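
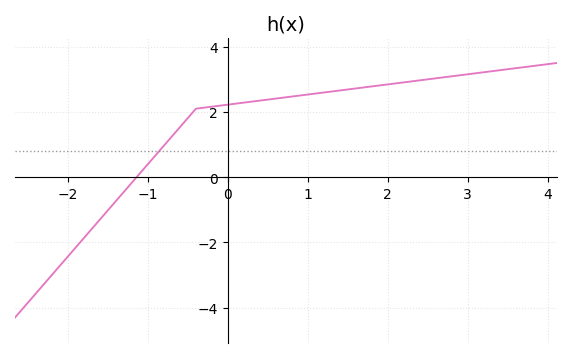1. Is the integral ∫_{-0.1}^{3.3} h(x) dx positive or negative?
positive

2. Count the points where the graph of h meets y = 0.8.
1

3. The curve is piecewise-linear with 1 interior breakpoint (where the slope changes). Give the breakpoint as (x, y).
(-0.4, 2.1)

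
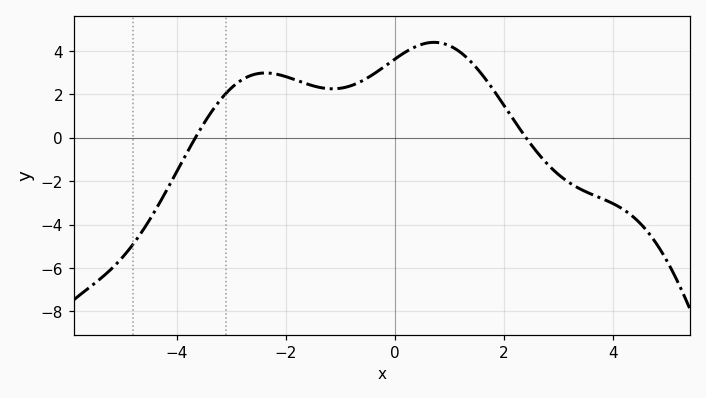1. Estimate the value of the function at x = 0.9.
4.33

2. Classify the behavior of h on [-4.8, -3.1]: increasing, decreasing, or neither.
increasing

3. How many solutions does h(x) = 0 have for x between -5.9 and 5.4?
2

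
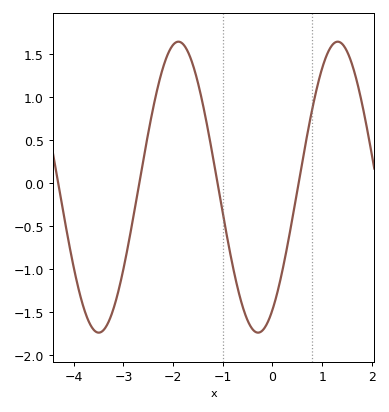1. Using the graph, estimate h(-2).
1.6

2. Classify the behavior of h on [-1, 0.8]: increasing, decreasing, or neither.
neither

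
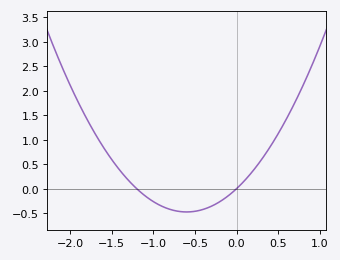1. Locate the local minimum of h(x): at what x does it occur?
-0.6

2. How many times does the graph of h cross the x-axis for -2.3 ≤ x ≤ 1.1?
2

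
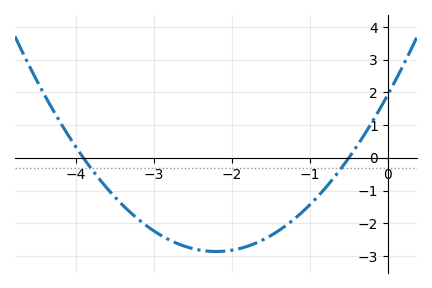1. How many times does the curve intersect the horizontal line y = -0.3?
2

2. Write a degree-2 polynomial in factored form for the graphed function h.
y = 0.99(x + 3.9)(x + 0.5)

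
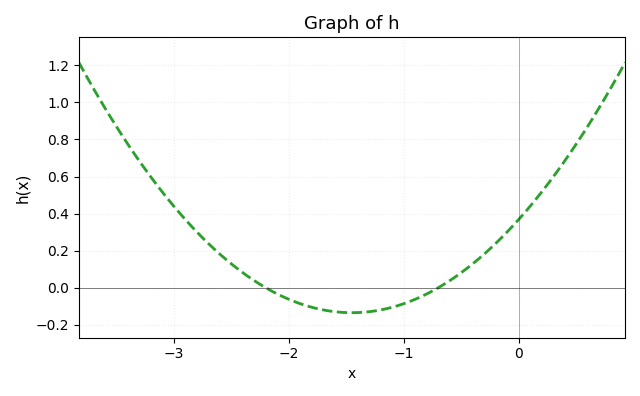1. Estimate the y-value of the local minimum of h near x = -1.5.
-0.135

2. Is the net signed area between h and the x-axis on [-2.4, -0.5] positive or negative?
negative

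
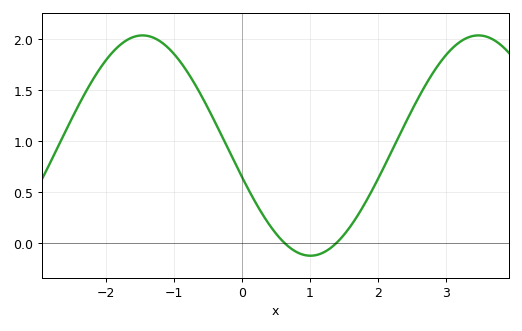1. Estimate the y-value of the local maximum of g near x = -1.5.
2.05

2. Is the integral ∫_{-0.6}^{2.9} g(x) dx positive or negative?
positive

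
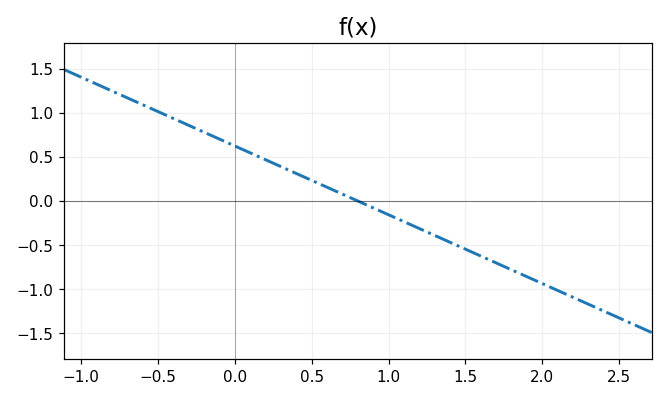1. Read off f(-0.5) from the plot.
1.01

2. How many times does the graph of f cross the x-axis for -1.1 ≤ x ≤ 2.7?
1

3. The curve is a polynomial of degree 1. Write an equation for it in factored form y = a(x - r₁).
y = -0.78(x - 0.8)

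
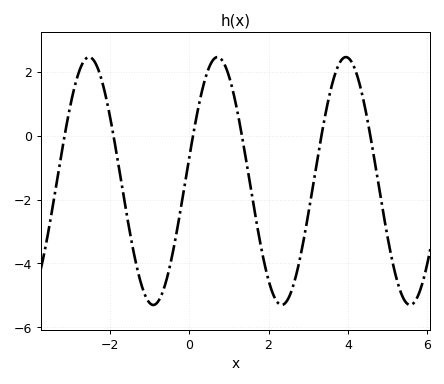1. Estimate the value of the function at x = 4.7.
-1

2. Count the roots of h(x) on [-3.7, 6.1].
6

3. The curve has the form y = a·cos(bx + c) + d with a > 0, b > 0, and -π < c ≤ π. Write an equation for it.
y = 3.88cos(1.9x - 1.4) - 1.42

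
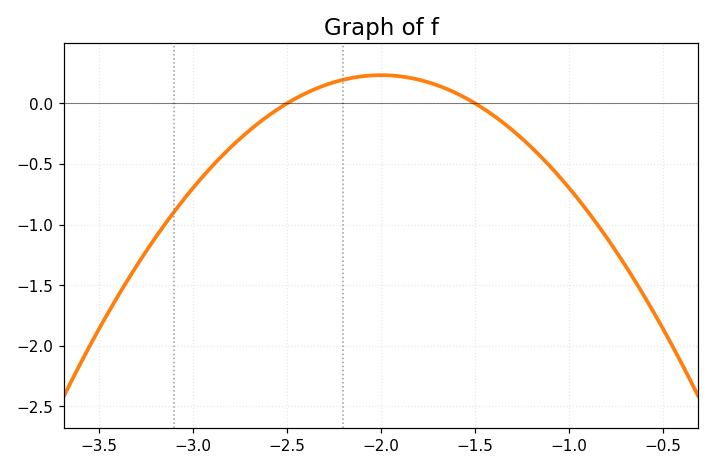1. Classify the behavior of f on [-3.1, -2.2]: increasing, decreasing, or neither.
increasing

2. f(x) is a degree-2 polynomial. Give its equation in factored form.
y = -0.93(x + 2.5)(x + 1.5)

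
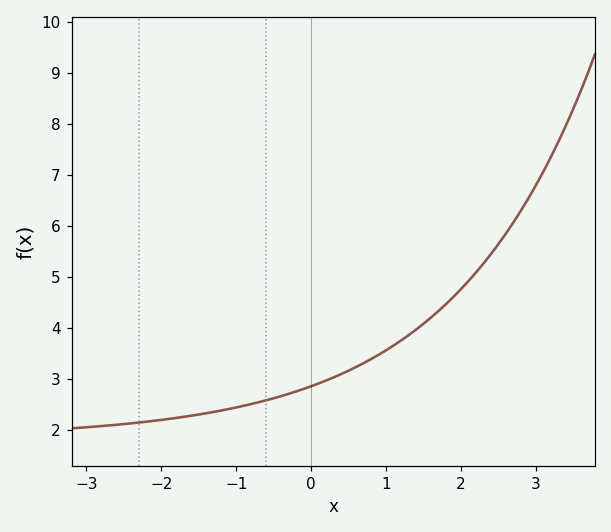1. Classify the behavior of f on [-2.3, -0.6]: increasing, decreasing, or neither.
increasing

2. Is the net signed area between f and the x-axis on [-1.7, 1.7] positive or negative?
positive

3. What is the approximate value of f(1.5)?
4.1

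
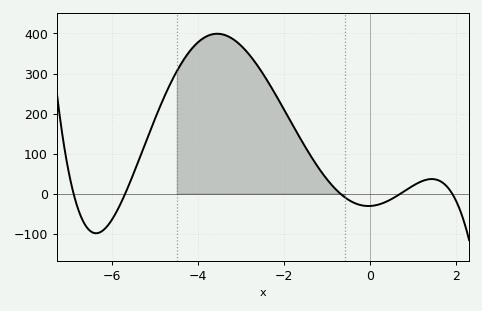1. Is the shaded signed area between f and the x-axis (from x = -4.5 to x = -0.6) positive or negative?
positive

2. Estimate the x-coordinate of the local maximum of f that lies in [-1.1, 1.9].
1.4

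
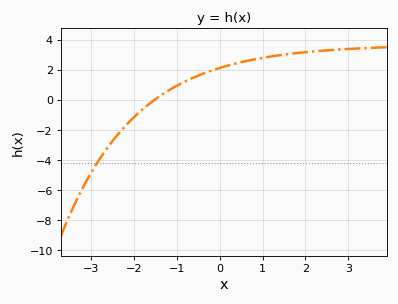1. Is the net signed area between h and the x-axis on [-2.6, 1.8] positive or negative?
positive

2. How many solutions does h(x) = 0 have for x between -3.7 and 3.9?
1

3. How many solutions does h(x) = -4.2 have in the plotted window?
1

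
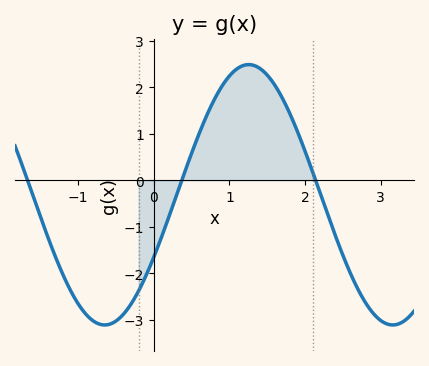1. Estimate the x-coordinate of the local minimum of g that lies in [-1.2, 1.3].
-0.6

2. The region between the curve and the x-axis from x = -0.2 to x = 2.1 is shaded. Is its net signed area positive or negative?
positive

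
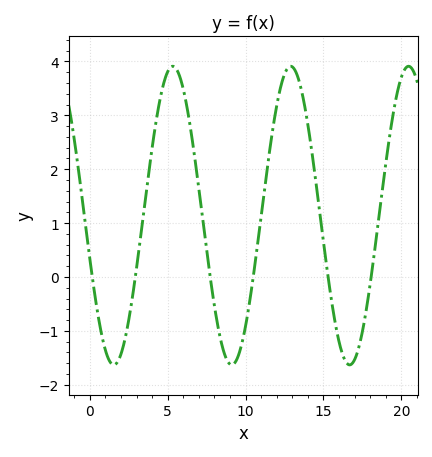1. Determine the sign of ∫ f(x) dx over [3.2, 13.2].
positive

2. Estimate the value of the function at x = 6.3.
3.06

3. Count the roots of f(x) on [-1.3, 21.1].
6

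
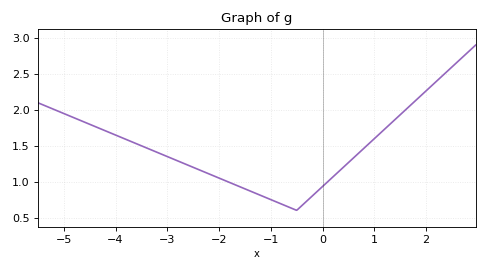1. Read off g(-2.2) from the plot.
1.1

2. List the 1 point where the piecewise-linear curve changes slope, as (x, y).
(-0.5, 0.6)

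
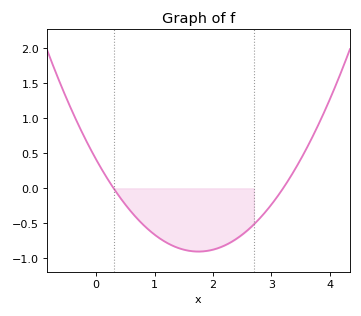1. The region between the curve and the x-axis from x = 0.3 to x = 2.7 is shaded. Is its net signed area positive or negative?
negative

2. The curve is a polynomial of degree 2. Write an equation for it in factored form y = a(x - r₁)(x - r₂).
y = 0.43(x - 0.3)(x - 3.2)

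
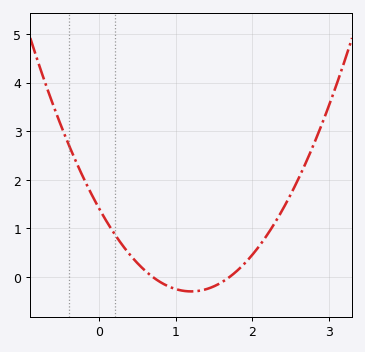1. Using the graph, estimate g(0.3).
0.661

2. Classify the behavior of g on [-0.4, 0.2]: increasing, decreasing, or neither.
decreasing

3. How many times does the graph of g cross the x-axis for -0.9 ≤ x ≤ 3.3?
2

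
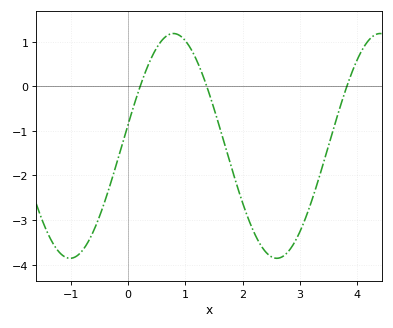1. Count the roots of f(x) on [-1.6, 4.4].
3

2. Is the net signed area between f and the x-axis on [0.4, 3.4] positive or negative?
negative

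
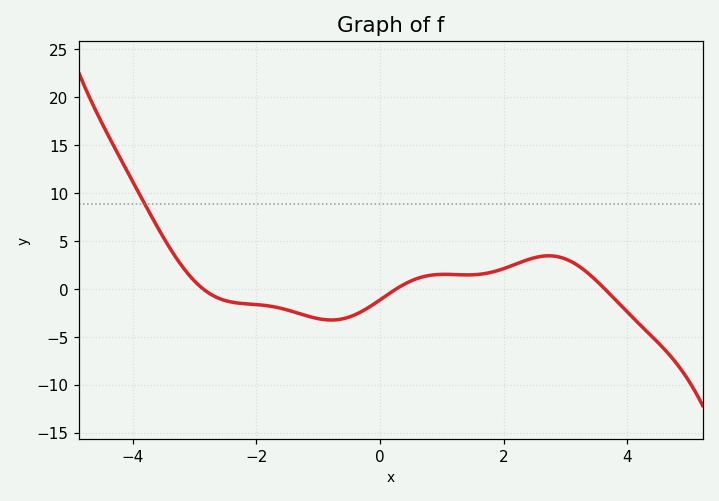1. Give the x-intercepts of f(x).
-2.8, 0.2, 3.6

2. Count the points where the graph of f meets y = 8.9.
1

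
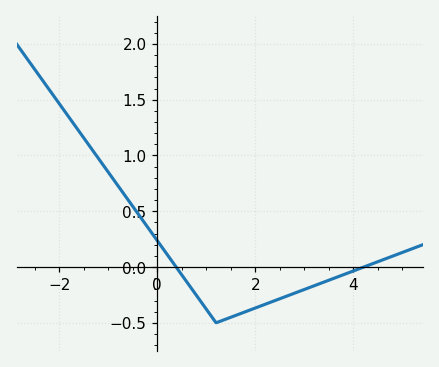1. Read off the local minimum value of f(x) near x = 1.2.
-0.5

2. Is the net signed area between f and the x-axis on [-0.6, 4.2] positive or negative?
negative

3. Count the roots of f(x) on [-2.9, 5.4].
2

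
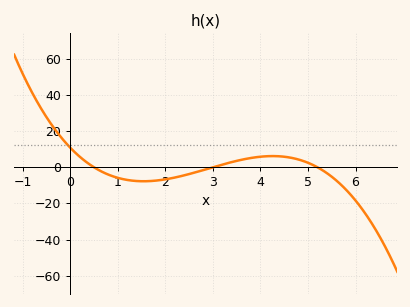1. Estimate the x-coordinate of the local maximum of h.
4.2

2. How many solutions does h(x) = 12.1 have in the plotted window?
1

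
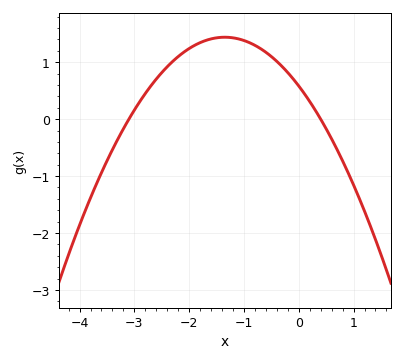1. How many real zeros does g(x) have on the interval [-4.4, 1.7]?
2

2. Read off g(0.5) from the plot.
-0.2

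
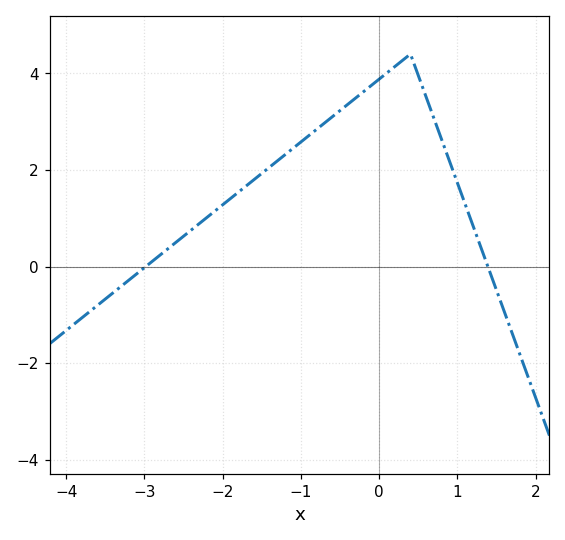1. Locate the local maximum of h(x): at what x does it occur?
0.4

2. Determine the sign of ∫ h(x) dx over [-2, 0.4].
positive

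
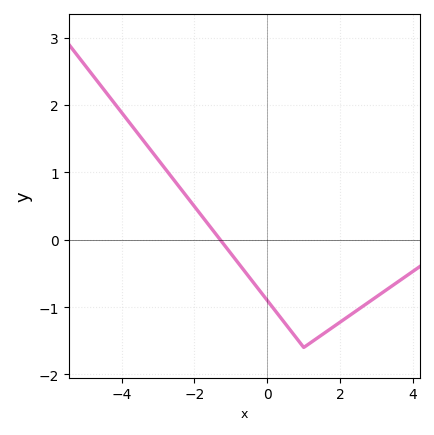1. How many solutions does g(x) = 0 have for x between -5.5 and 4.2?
1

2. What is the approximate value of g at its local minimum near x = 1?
-1.6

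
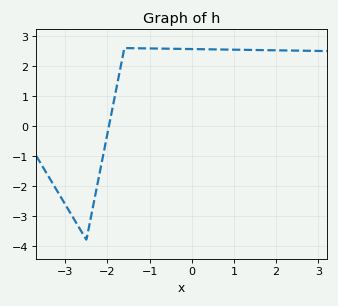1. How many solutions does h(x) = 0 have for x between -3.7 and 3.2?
1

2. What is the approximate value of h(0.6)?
2.55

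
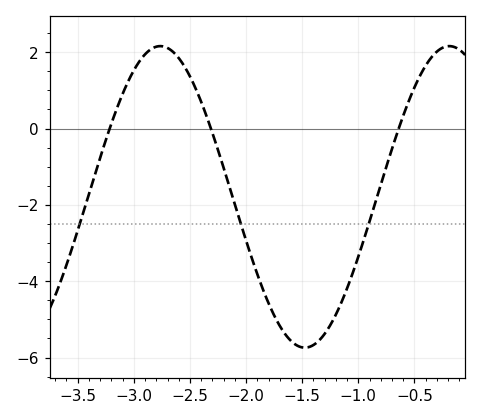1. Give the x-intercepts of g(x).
-3.22, -2.31, -0.64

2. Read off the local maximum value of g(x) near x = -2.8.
2.16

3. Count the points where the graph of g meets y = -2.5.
3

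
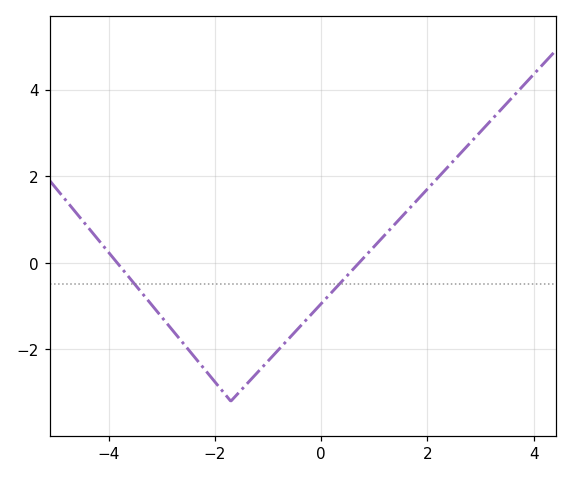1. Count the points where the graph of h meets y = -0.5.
2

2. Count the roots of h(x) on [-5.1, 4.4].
2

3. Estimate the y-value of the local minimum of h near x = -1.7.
-3.2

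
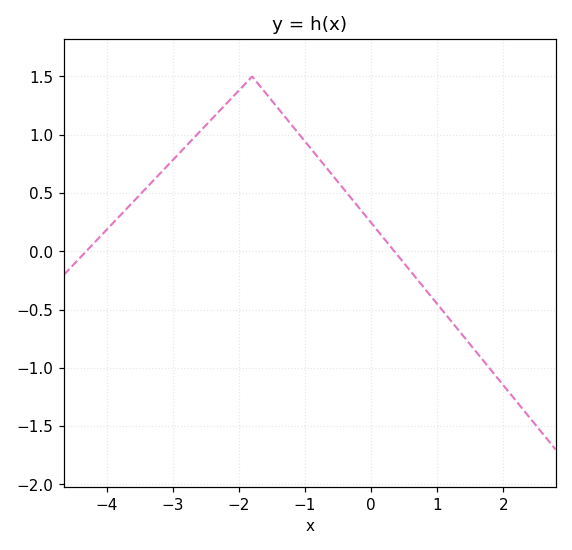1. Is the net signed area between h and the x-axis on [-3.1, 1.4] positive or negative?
positive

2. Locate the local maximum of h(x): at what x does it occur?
-1.8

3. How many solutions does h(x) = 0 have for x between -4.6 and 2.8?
2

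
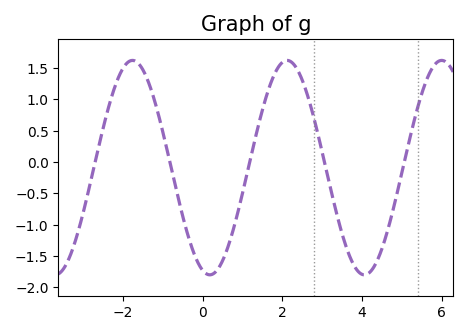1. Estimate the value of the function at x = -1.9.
1.58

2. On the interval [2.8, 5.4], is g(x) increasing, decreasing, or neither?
neither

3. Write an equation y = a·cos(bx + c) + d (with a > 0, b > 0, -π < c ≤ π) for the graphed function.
y = 1.71cos(1.62x + 2.85) - 0.09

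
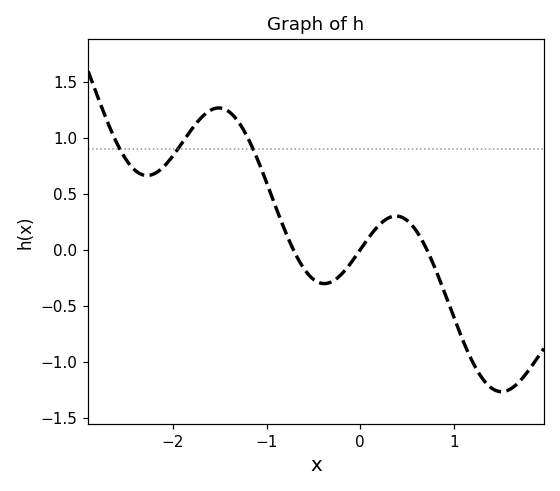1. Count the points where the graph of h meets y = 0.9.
3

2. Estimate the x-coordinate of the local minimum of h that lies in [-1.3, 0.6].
-0.4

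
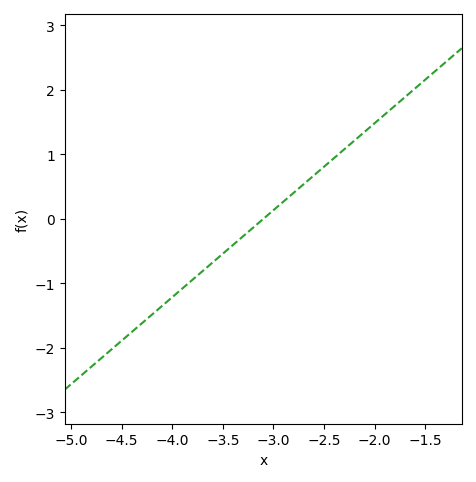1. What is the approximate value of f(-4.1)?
-1.35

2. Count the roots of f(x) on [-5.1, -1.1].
1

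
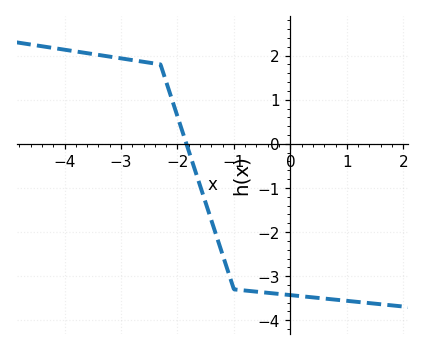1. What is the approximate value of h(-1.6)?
-0.946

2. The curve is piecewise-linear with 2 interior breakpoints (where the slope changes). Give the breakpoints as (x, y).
(-2.3, 1.8); (-1, -3.3)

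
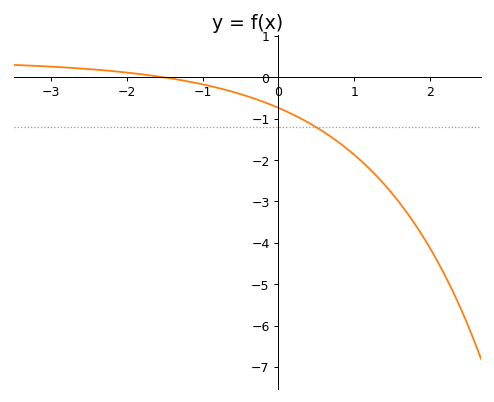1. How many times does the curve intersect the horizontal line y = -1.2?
1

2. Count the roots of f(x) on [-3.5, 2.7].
1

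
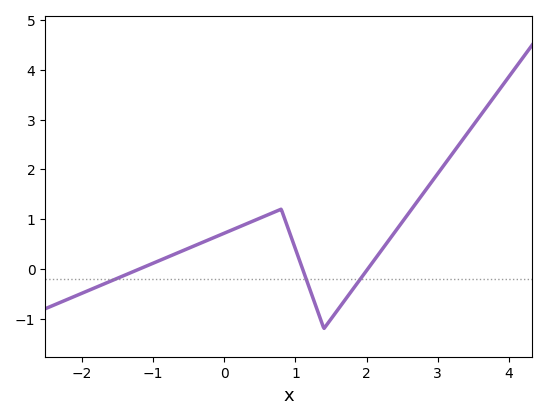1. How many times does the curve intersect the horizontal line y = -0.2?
3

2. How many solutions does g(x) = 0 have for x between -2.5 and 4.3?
3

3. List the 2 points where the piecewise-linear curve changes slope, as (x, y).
(0.8, 1.2); (1.4, -1.2)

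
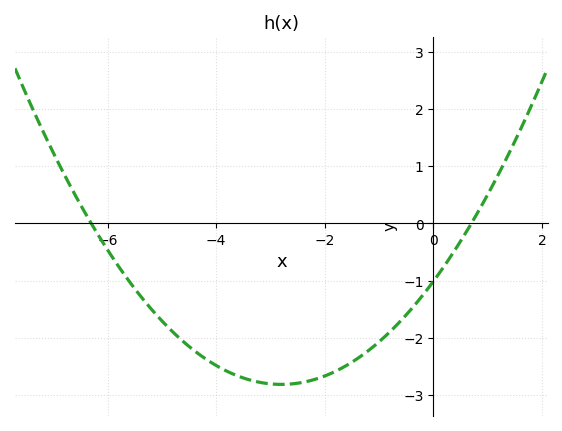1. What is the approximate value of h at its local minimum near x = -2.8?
-2.8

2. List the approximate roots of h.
-6.2, 0.6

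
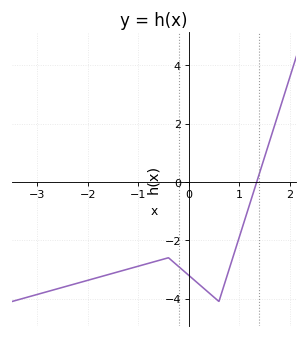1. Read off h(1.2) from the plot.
-0.8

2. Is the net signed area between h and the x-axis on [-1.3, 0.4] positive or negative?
negative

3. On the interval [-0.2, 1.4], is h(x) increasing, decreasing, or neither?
neither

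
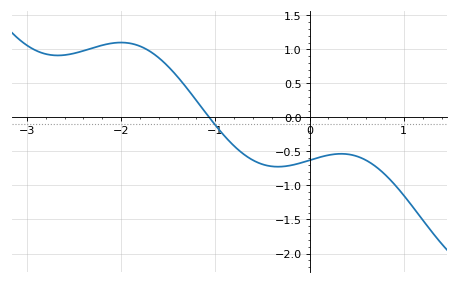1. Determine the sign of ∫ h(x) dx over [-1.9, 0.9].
negative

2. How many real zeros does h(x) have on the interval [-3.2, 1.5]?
1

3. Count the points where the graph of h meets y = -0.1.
1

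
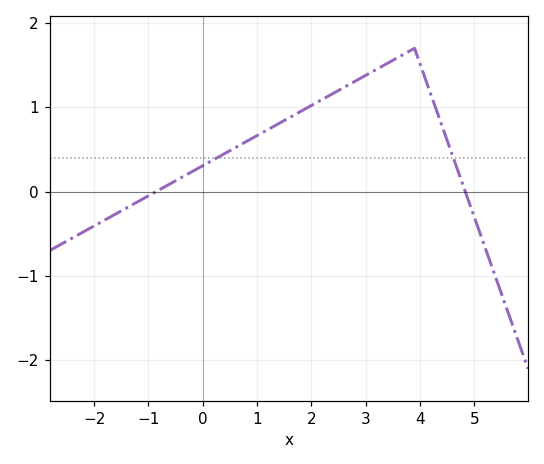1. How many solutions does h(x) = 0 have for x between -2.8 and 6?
2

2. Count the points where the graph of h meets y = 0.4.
2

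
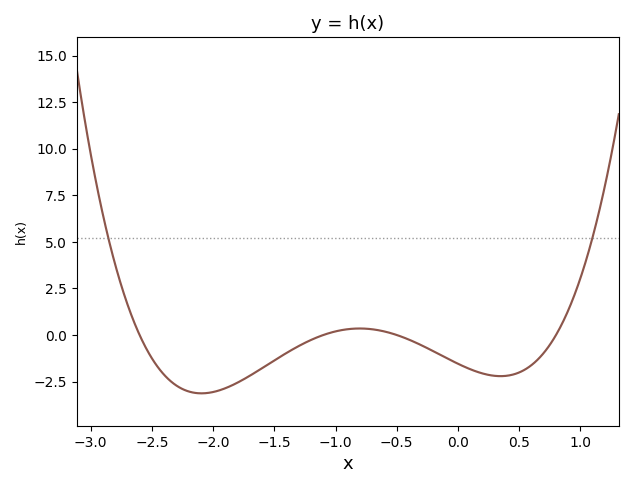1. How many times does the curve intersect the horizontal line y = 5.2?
2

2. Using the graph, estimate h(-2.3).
-2.71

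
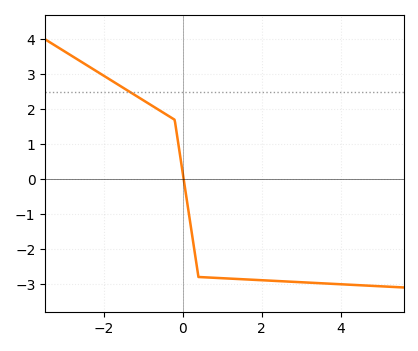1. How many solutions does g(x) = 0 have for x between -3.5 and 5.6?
1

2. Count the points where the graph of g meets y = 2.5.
1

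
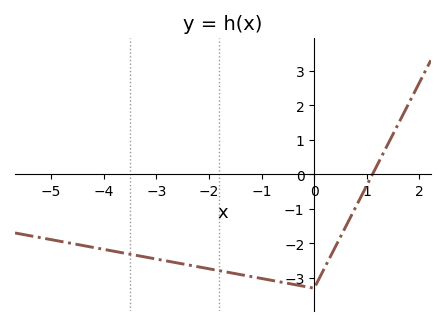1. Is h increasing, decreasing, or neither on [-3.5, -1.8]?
decreasing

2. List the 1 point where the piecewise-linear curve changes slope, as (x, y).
(0, -3.3)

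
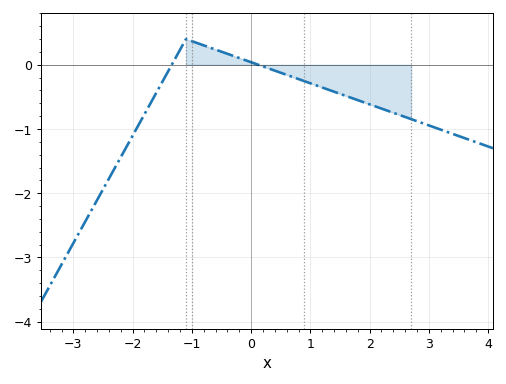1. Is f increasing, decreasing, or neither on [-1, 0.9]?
decreasing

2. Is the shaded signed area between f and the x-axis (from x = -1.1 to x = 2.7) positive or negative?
negative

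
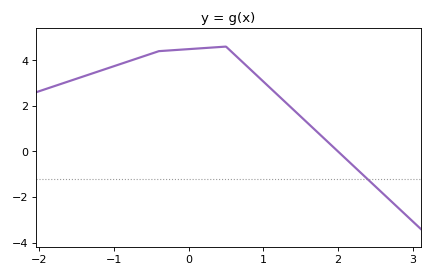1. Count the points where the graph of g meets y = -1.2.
1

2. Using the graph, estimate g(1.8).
0.6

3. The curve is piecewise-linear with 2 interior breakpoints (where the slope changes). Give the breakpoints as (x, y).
(-0.4, 4.4); (0.5, 4.6)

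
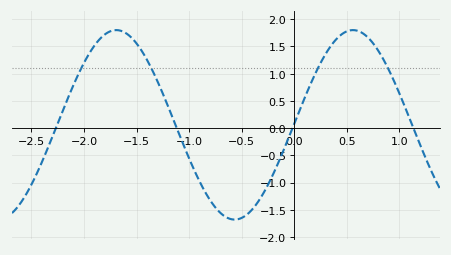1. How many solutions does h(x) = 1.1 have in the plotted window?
4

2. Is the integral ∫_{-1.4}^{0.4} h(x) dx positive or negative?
negative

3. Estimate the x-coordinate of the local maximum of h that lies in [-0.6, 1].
0.559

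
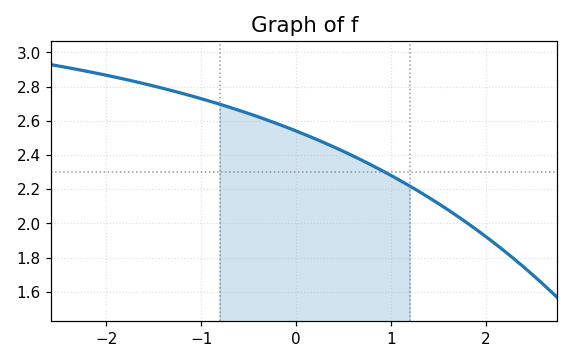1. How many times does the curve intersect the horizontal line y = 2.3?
1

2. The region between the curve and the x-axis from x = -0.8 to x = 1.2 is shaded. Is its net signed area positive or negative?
positive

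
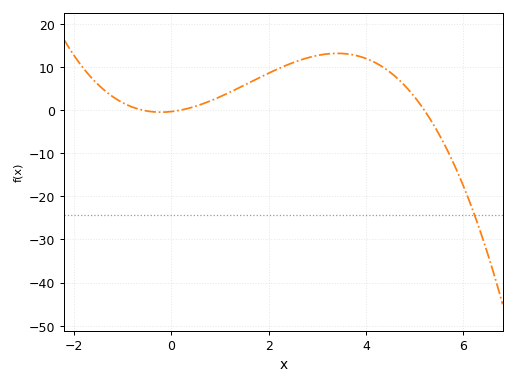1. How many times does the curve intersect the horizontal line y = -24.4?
1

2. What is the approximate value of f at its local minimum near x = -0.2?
-0.493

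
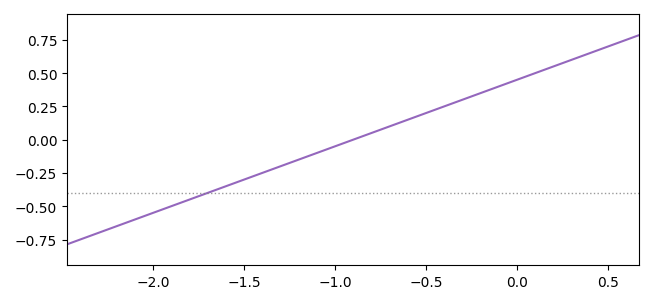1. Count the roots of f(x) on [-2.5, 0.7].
1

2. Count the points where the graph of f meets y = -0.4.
1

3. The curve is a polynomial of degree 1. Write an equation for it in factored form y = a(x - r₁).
y = 0.5(x + 0.9)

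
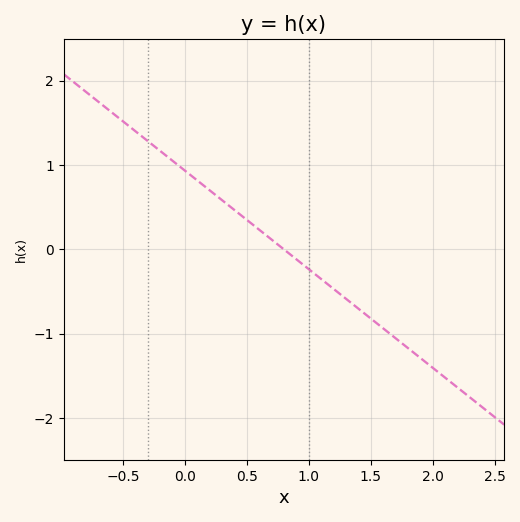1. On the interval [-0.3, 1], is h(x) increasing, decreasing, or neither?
decreasing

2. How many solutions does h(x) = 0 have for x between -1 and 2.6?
1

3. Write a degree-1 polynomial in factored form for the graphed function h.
y = -1.17(x - 0.8)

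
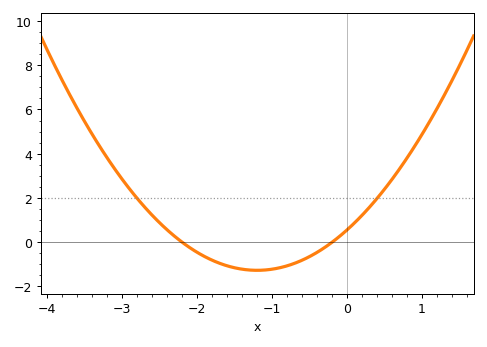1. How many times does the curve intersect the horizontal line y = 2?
2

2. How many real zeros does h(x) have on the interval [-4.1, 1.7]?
2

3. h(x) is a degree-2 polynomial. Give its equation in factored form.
y = 1.27(x + 2.2)(x + 0.2)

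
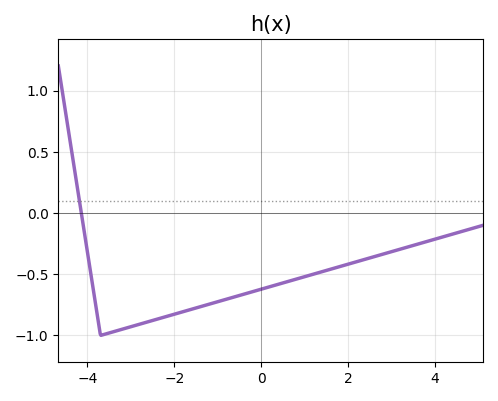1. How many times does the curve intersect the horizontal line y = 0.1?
1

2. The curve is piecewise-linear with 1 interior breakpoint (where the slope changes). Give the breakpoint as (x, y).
(-3.7, -1)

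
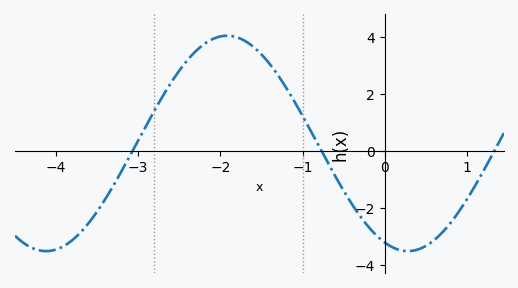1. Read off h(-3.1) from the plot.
-0.202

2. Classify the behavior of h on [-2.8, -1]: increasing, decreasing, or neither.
neither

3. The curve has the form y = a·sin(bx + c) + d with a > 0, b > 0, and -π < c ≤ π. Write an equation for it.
y = 3.78sin(1.43x - 1.97) + 0.25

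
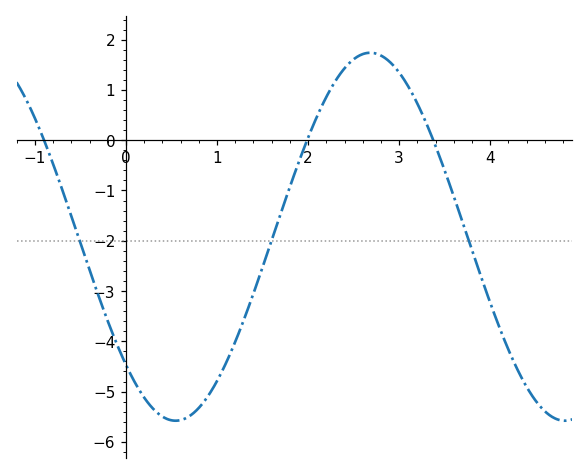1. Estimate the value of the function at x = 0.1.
-4.8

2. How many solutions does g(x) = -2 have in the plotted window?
3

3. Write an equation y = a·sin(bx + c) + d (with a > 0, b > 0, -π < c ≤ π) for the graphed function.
y = 3.66sin(1.5x - 2.4) - 1.92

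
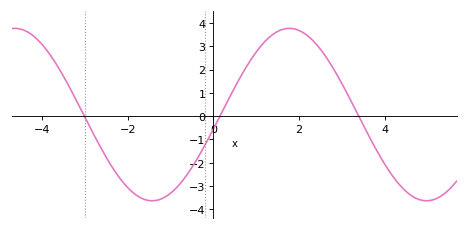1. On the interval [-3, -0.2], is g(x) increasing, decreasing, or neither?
neither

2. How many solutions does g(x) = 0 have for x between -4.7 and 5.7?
3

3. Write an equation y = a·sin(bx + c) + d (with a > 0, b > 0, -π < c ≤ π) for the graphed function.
y = 3.7sin(0.98x - 0.17) + 0.07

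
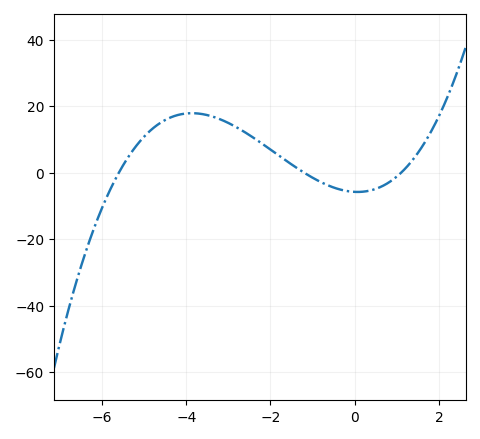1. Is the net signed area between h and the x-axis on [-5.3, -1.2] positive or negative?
positive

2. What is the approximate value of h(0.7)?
-3.73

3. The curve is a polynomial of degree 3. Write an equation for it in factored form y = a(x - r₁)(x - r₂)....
y = 0.78(x + 5.6)(x + 1.2)(x - 1.1)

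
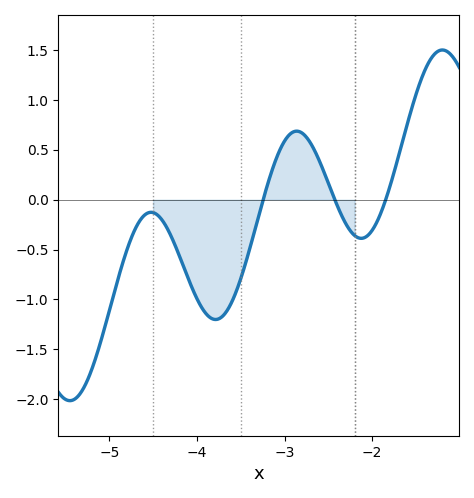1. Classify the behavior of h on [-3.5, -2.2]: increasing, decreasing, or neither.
neither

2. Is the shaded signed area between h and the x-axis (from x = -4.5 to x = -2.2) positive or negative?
negative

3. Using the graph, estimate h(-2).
-0.3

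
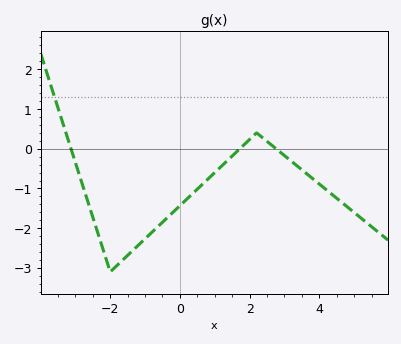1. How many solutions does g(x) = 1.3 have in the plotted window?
1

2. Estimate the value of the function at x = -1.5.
-2.7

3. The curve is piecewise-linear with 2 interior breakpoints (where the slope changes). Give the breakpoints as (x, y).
(-2, -3.1); (2.2, 0.4)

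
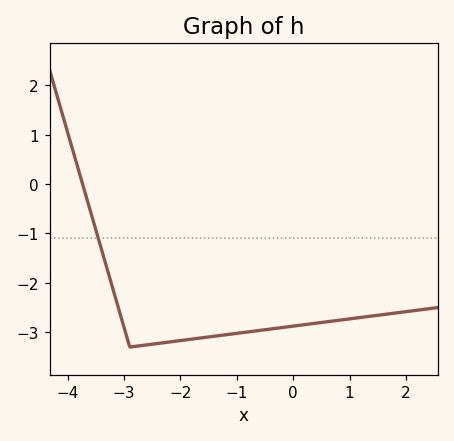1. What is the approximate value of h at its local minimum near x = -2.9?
-3.3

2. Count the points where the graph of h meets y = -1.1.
1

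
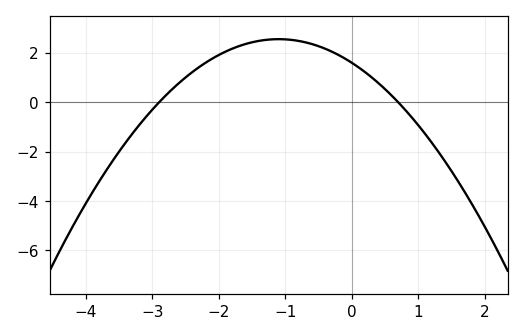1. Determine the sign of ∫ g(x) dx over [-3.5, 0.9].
positive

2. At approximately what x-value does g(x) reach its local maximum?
-1.1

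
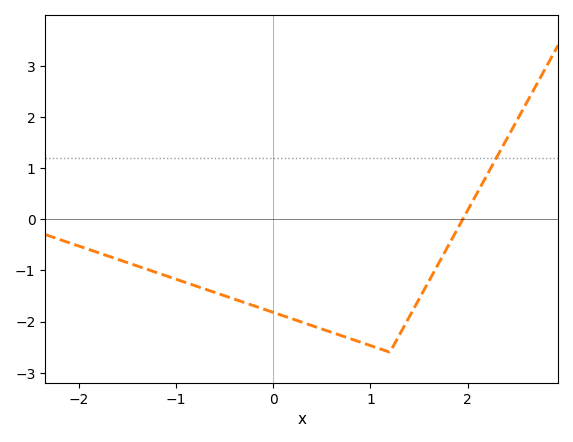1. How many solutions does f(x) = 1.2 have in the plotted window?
1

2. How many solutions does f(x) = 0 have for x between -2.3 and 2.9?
1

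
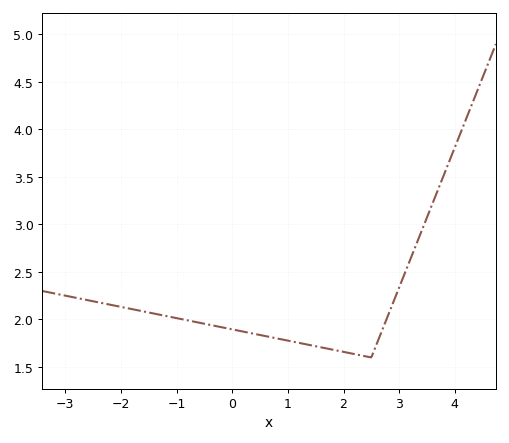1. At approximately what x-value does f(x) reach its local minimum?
2.4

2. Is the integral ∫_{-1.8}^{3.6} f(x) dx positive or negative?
positive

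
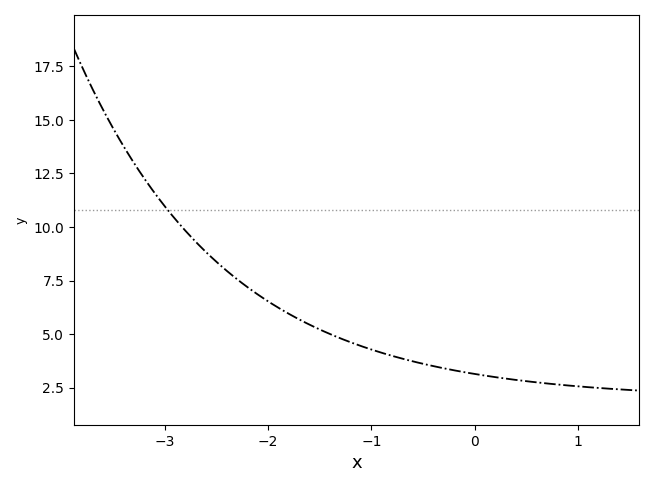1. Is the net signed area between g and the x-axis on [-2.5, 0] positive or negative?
positive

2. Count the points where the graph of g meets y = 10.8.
1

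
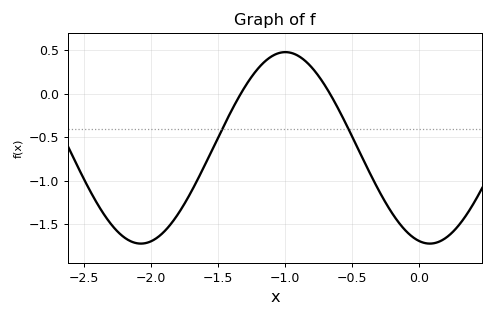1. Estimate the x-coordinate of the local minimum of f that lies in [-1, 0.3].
0.1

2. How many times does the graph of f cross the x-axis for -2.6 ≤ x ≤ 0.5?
2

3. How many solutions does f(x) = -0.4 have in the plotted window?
2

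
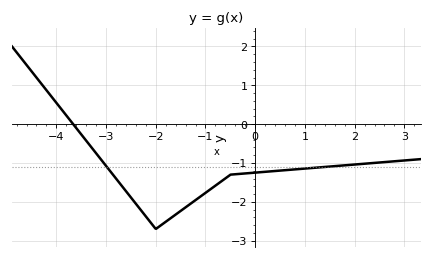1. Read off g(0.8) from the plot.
-1.2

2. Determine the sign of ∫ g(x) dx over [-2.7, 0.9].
negative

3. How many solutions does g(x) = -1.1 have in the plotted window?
2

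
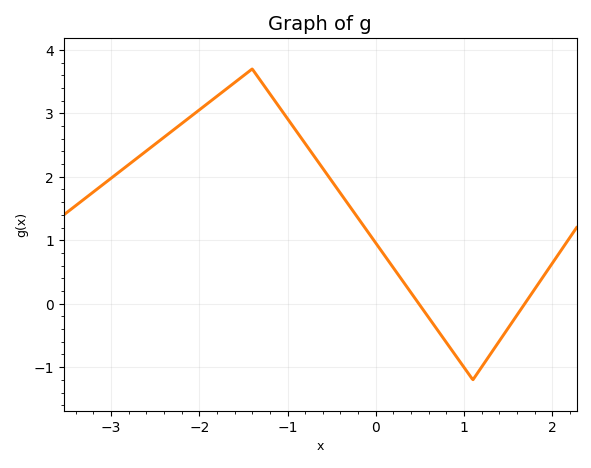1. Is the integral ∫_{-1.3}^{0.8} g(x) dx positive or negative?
positive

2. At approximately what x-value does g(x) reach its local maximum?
-1.4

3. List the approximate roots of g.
0.488, 1.69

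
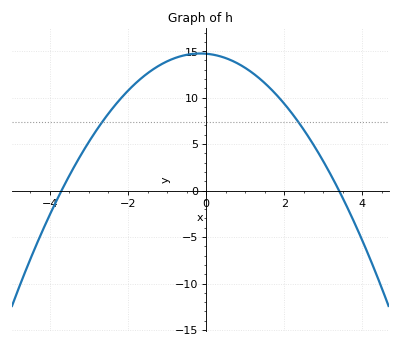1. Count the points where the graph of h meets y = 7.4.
2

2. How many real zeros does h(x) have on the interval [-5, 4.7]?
2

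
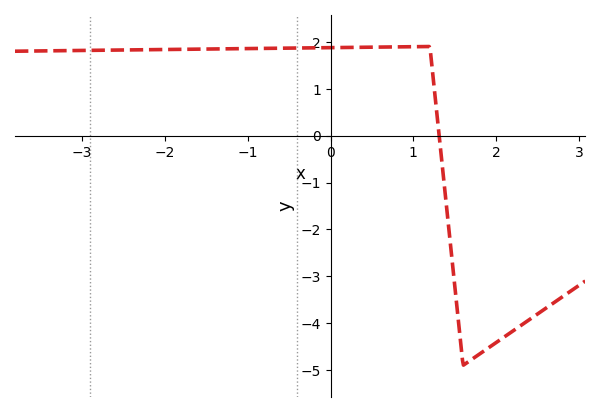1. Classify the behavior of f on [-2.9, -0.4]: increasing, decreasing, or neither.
increasing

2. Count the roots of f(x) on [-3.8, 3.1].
1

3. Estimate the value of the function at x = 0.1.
1.9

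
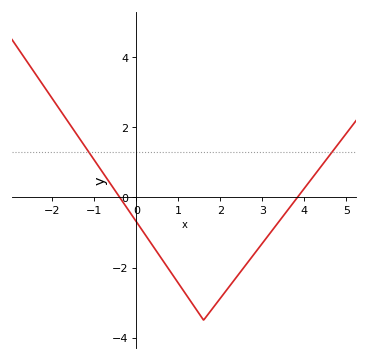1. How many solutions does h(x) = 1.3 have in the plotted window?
2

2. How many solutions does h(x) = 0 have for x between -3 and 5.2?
2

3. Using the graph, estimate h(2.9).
-1.46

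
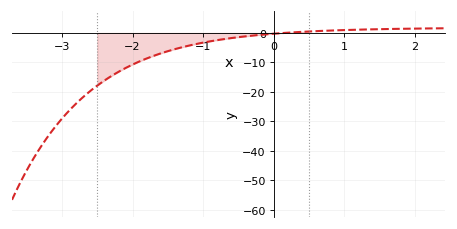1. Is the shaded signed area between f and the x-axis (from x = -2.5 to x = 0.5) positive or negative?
negative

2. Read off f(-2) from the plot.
-10.7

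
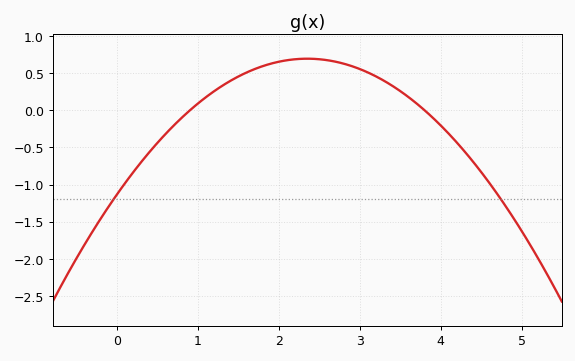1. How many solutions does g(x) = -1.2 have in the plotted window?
2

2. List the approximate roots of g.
0.9, 3.8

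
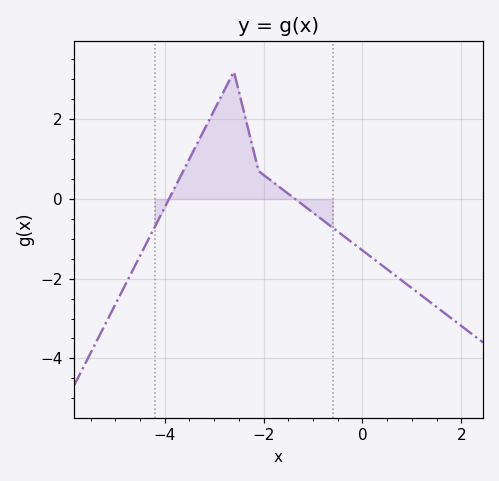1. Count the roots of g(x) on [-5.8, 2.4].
2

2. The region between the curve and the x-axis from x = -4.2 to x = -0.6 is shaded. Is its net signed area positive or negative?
positive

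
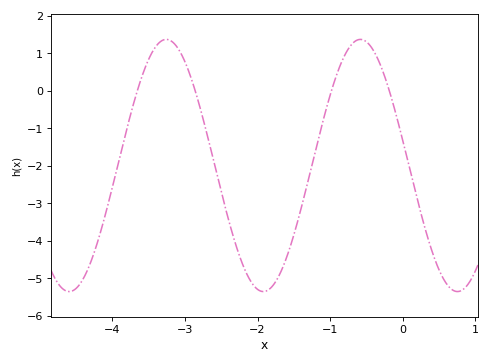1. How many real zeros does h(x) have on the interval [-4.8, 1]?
4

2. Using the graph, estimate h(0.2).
-2.9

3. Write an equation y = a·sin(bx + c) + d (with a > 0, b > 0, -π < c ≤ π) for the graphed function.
y = 3.36sin(2.4x + 2.9) - 1.99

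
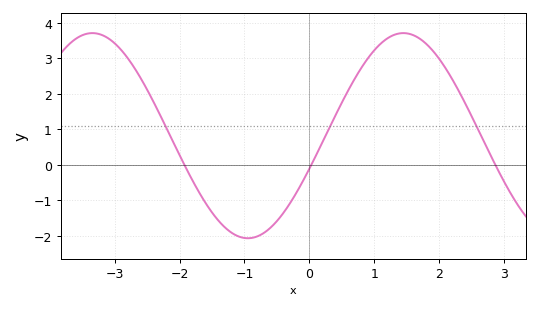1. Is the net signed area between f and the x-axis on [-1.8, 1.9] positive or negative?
positive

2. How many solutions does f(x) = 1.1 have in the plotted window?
3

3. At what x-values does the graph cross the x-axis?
-1.9, 0, 2.9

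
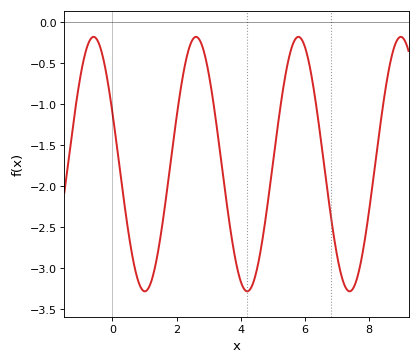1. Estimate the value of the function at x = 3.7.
-2.59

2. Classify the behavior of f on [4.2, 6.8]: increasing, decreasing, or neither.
neither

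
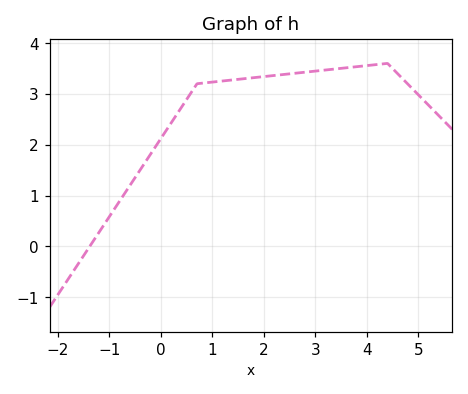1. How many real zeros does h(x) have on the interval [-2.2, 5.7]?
1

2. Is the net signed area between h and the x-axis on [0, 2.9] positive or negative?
positive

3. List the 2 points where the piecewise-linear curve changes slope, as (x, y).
(0.7, 3.2); (4.4, 3.6)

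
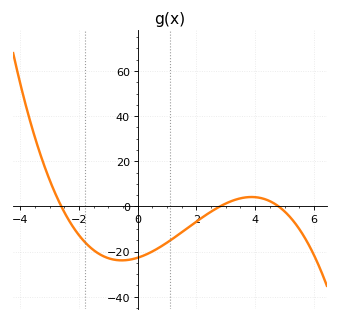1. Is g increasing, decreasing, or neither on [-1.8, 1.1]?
neither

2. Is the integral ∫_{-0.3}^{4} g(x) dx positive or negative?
negative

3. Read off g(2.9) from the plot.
0.679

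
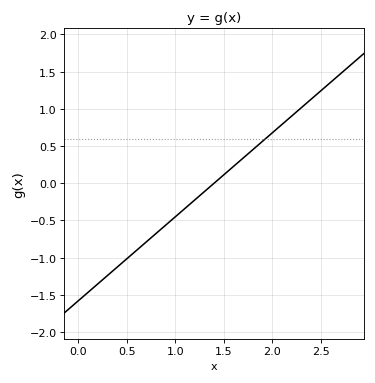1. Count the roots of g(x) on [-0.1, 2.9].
1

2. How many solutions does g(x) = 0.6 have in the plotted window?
1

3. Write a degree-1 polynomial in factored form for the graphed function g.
y = 1.13(x - 1.4)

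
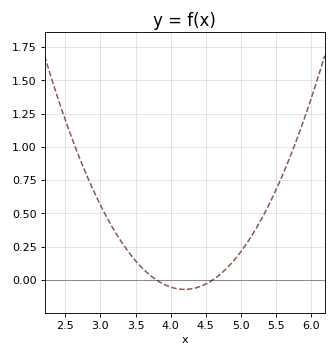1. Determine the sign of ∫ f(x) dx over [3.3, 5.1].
positive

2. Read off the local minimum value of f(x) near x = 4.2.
-0.05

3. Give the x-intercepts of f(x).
3.8, 4.6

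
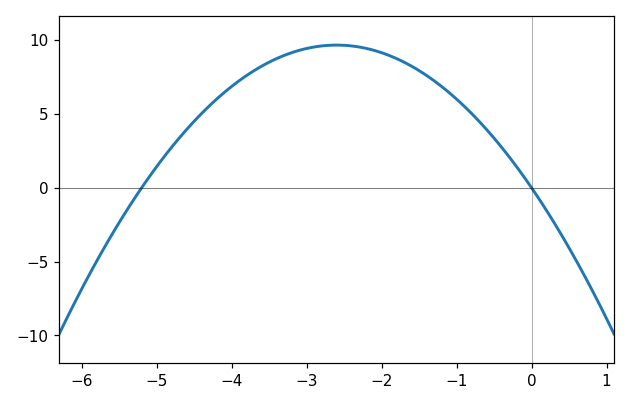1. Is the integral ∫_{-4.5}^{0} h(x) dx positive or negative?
positive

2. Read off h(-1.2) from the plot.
7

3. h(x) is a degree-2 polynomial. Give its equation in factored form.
y = -1.43(x + 5.2)(x - 0)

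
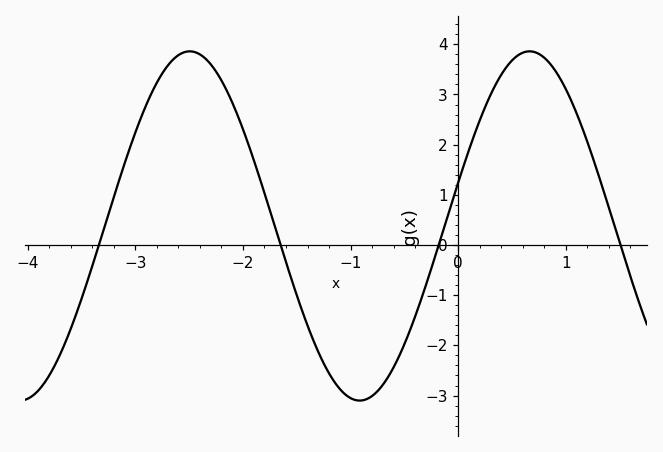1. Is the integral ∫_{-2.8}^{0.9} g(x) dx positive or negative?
positive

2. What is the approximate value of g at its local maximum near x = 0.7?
3.86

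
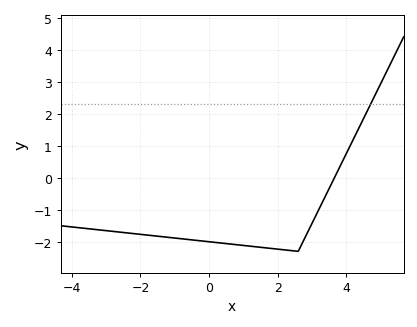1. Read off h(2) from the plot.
-2.2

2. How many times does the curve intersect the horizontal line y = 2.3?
1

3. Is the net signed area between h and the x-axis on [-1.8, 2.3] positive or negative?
negative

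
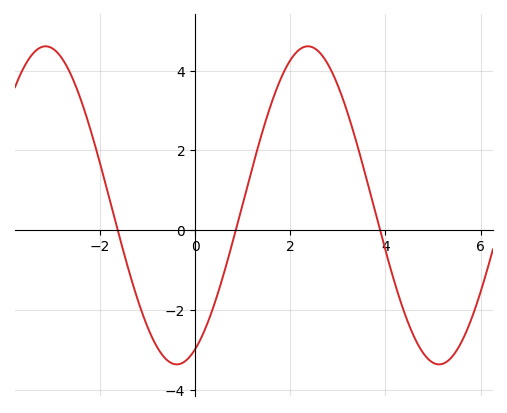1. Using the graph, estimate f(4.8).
-3.1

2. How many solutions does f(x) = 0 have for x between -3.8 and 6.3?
3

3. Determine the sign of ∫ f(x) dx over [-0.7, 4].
positive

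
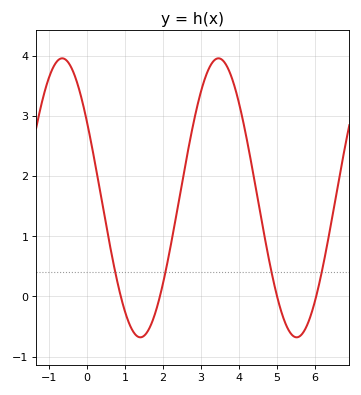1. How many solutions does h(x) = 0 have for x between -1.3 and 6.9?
4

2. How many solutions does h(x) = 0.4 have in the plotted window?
4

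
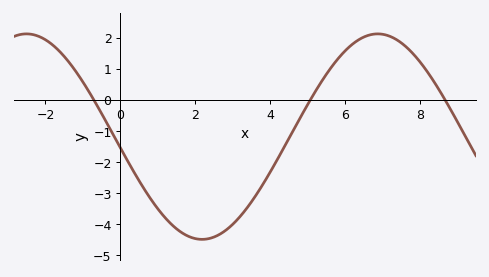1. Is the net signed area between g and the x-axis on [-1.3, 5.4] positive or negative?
negative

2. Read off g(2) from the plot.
-4.46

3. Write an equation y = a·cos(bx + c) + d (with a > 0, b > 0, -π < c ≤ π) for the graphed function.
y = 3.31cos(0.67x + 1.68) - 1.17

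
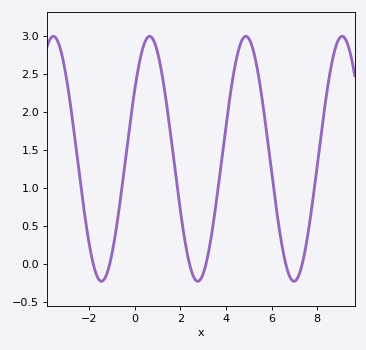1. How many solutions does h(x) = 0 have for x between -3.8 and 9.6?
6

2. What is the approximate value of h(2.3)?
0.143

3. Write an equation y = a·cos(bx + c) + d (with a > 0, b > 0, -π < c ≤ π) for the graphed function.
y = 1.61cos(1.49x - 0.98) + 1.38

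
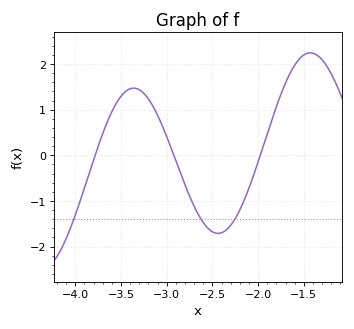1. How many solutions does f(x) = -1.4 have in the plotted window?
3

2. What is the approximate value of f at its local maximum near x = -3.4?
1.47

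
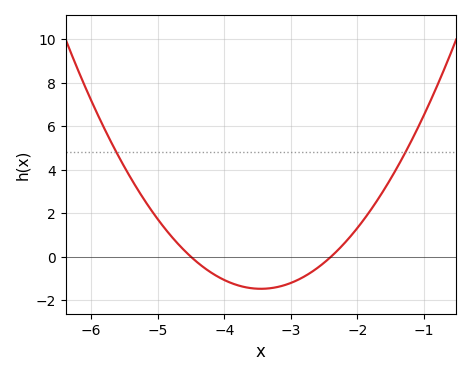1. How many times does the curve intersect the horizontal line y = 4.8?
2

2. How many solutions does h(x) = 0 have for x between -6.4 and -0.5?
2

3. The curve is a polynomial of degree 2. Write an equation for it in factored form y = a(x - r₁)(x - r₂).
y = 1.33(x + 4.5)(x + 2.4)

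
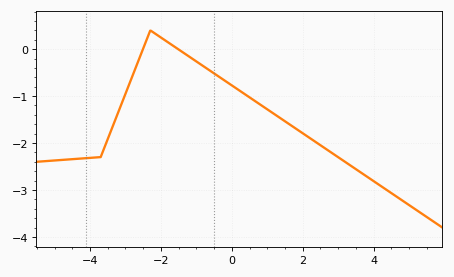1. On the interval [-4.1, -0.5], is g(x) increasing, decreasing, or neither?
neither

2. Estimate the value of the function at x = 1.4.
-1.5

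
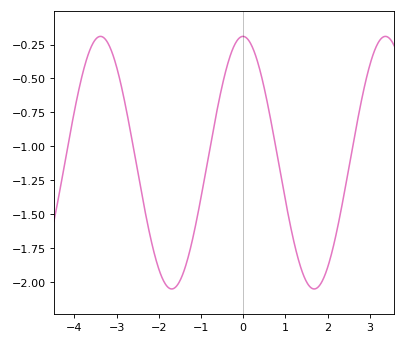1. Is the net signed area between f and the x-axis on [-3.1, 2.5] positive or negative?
negative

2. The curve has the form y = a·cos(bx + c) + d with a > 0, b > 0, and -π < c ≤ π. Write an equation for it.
y = 0.93cos(1.9x + 0.01) - 1.12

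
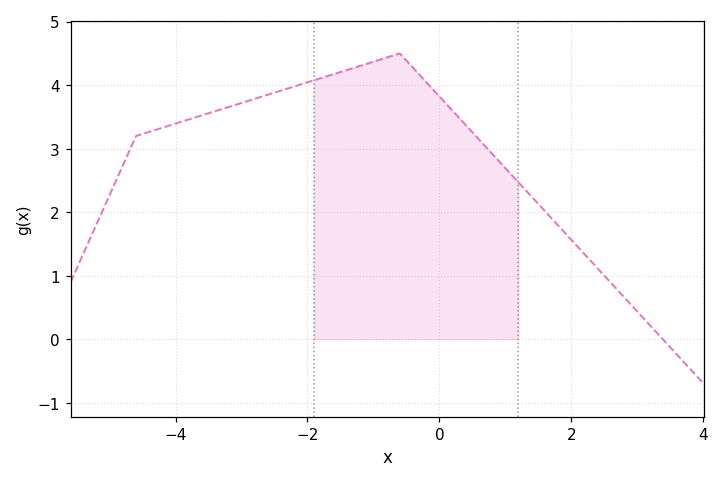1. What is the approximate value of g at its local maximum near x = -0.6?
4.5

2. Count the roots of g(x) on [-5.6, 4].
1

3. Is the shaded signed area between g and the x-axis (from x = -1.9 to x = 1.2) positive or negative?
positive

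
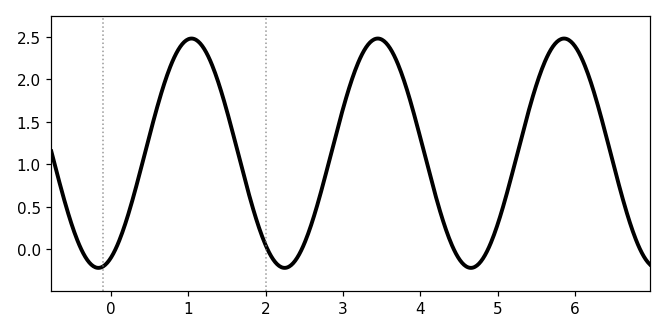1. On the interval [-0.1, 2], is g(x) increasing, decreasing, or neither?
neither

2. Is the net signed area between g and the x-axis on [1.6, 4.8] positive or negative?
positive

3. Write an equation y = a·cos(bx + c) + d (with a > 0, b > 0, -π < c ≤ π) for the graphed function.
y = 1.35cos(2.6x - 2.7) + 1.13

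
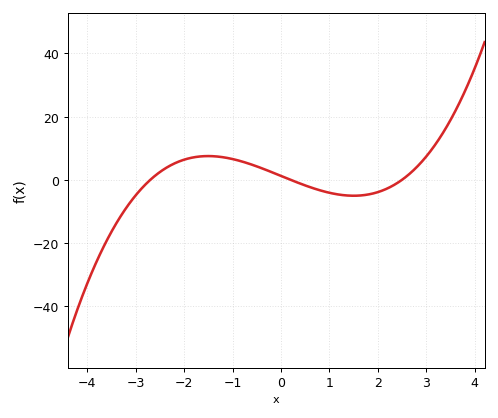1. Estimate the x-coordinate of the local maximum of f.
-1.6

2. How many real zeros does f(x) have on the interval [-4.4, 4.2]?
3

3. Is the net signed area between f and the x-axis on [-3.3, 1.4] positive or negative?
positive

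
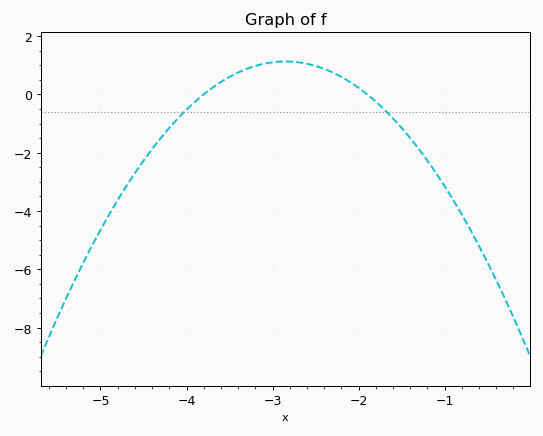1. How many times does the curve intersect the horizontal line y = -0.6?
2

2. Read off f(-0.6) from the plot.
-5.2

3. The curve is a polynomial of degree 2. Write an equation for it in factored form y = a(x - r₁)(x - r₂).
y = -1.25(x + 3.8)(x + 1.9)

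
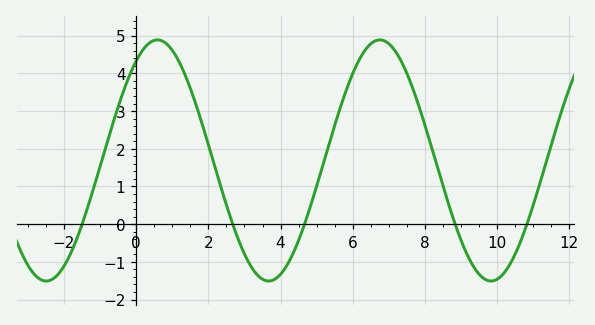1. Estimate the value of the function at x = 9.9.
-1.5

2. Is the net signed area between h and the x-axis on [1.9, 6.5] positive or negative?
positive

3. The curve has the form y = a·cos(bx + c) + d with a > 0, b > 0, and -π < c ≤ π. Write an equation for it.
y = 3.2cos(1.02x - 0.602) + 1.69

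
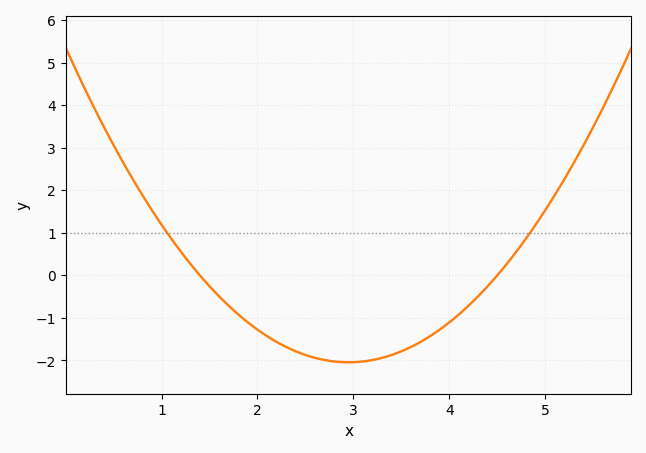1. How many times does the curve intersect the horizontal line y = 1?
2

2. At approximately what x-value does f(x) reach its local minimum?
2.9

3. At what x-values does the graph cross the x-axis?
1.4, 4.5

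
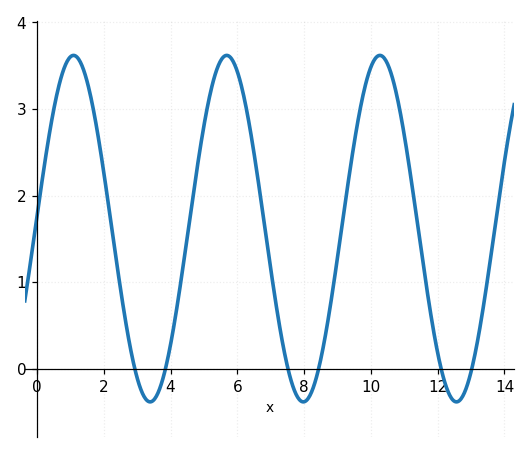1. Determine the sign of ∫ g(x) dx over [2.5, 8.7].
positive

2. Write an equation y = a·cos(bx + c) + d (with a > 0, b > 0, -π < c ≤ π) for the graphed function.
y = 2cos(1.4x - 1.5) + 1.62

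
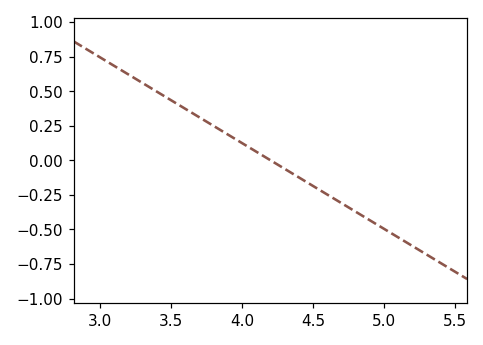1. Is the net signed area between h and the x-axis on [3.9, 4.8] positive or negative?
negative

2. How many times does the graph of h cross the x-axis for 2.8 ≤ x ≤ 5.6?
1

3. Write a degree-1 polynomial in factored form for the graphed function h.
y = -0.62(x - 4.2)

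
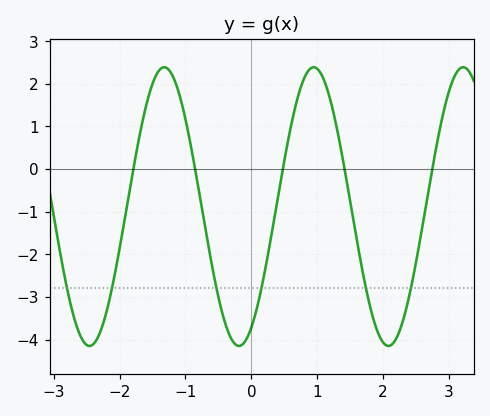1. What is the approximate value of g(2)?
-4.1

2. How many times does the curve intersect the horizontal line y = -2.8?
6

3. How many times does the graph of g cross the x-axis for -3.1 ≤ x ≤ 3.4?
5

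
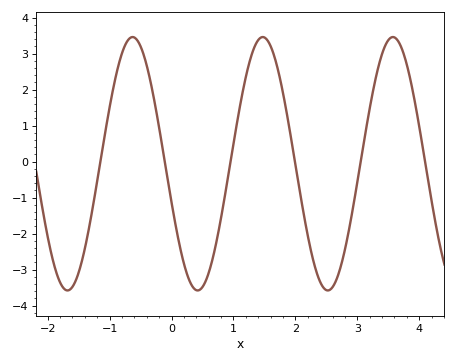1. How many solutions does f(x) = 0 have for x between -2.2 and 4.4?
6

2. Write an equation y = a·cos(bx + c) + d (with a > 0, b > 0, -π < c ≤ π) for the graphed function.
y = 3.52cos(2.99x + 1.88) - 0.06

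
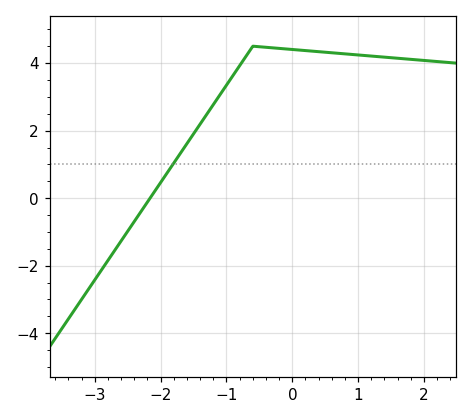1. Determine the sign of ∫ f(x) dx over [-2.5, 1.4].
positive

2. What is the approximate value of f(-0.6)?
4.5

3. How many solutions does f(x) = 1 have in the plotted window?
1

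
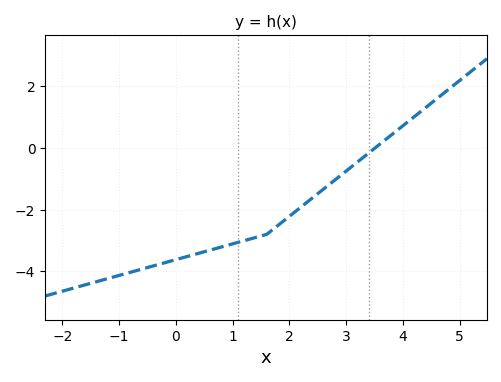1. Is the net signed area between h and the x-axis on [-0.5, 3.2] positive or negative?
negative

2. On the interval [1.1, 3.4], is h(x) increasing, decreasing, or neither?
increasing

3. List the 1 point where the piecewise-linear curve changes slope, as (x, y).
(1.6, -2.8)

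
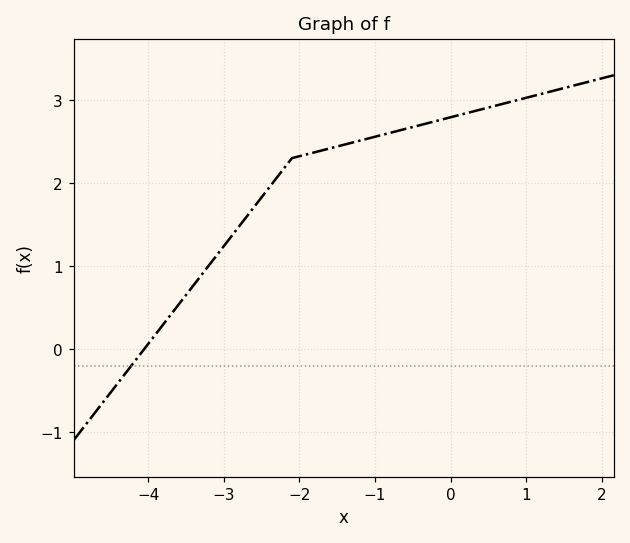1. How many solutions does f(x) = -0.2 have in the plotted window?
1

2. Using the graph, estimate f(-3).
1.24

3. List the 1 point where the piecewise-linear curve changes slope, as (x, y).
(-2.1, 2.3)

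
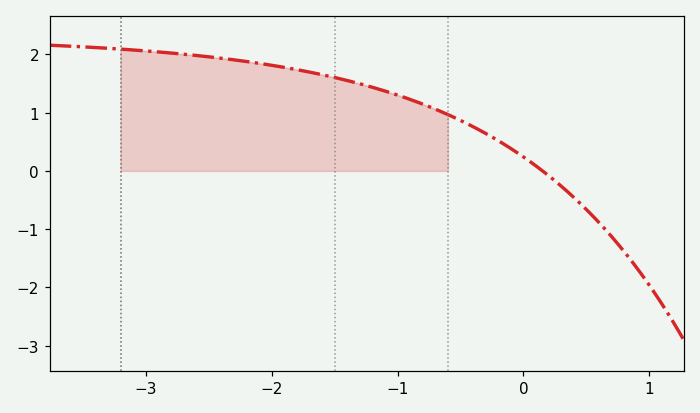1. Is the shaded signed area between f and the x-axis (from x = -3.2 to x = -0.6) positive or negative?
positive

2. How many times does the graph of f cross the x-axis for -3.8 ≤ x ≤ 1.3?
1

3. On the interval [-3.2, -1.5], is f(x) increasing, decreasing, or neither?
decreasing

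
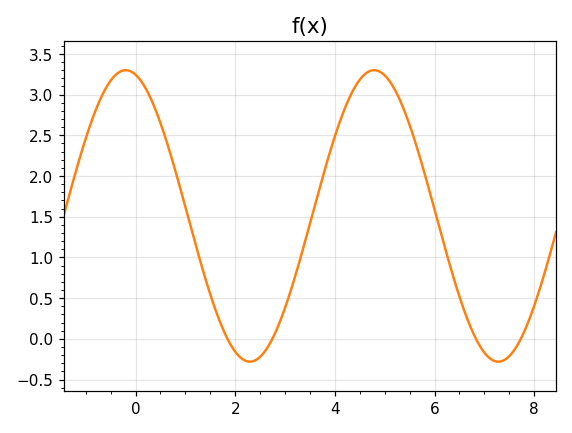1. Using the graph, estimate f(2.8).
0.07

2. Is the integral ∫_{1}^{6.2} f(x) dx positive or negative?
positive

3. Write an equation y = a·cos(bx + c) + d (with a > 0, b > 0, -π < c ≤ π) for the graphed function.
y = 1.79cos(1.26x + 0.25) + 1.51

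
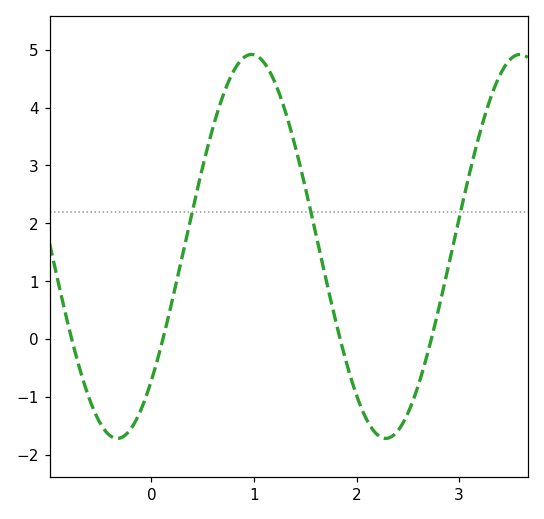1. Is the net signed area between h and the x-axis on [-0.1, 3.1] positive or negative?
positive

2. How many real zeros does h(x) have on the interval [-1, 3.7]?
4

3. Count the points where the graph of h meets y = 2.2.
3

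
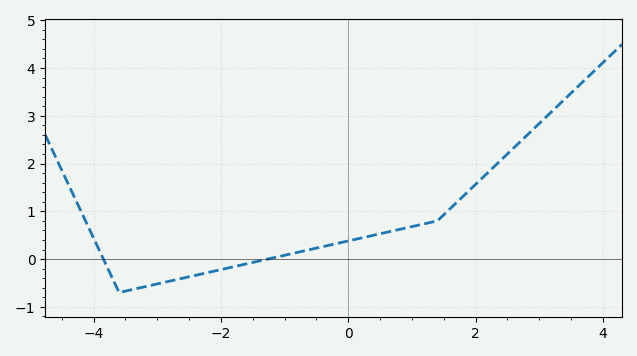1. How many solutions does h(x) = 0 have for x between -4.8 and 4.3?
2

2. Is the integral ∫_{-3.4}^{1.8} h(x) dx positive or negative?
positive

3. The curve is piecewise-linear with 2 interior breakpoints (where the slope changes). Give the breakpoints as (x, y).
(-3.6, -0.7); (1.4, 0.8)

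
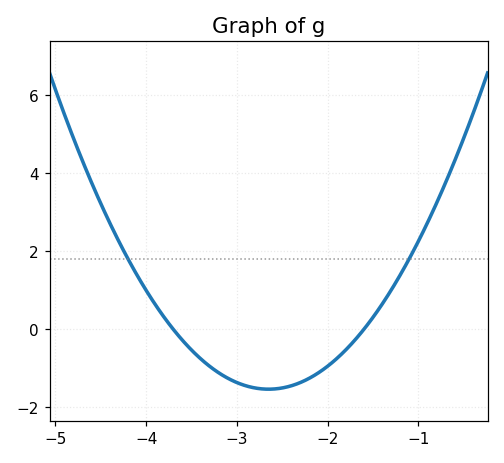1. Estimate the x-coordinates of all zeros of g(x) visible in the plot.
-3.7, -1.6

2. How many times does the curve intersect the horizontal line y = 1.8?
2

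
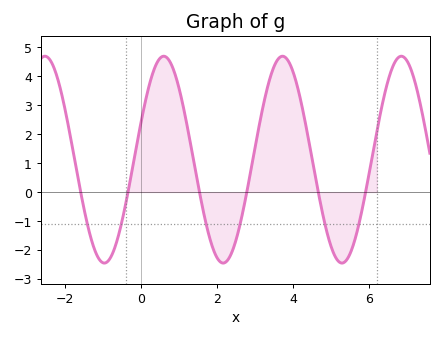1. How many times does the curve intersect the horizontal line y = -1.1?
6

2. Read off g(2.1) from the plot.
-2.43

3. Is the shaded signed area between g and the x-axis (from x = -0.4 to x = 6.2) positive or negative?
positive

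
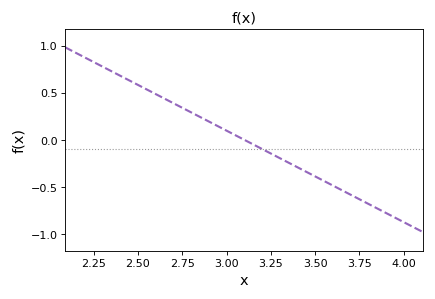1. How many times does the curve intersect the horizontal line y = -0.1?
1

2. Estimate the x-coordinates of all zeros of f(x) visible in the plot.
3.1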